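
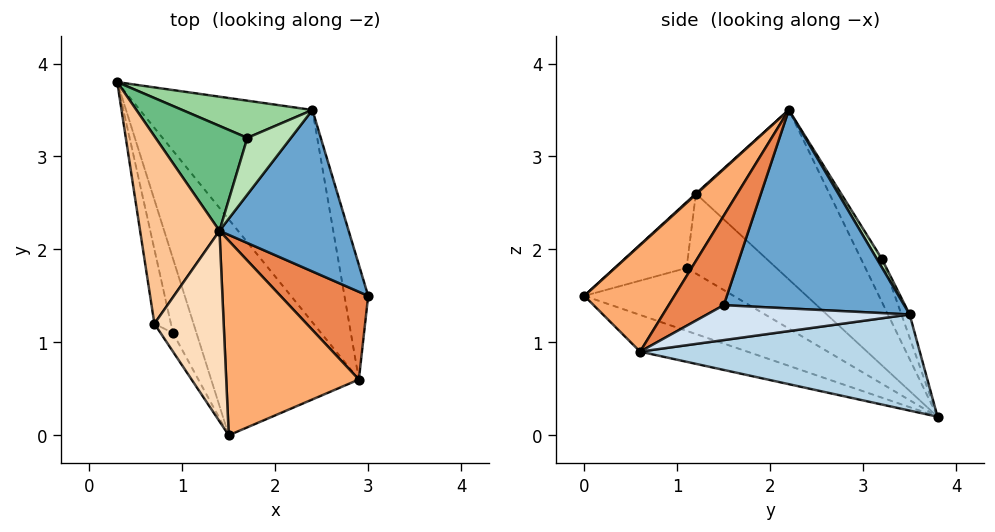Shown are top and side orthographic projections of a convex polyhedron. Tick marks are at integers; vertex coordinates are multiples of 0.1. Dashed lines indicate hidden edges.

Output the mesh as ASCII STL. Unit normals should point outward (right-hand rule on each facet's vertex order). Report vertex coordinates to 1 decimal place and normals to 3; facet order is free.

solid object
 facet normal 0.807 0.268 0.526
  outer loop
   vertex 2.4 3.5 1.3
   vertex 1.4 2.2 3.5
   vertex 3.0 1.5 1.4
  endloop
 endfacet
 facet normal -0.223 -0.378 -0.899
  outer loop
   vertex 2.9 0.6 0.9
   vertex 1.5 0.0 1.5
   vertex 0.3 3.8 0.2
  endloop
 endfacet
 facet normal 0.477 0.200 -0.856
  outer loop
   vertex 2.9 0.6 0.9
   vertex 0.3 3.8 0.2
   vertex 2.4 3.5 1.3
  endloop
 endfacet
 facet normal 0.808 0.215 -0.549
  outer loop
   vertex 2.9 0.6 0.9
   vertex 2.4 3.5 1.3
   vertex 3.0 1.5 1.4
  endloop
 endfacet
 facet normal 0.647 -0.424 0.634
  outer loop
   vertex 2.9 0.6 0.9
   vertex 3.0 1.5 1.4
   vertex 1.4 2.2 3.5
  endloop
 endfacet
 facet normal 0.517 -0.563 0.645
  outer loop
   vertex 2.9 0.6 0.9
   vertex 1.4 2.2 3.5
   vertex 1.5 0.0 1.5
  endloop
 endfacet
 facet normal -0.878 0.245 0.411
  outer loop
   vertex 0.7 1.2 2.6
   vertex 1.4 2.2 3.5
   vertex 0.3 3.8 0.2
  endloop
 endfacet
 facet normal 0.009 -0.672 0.740
  outer loop
   vertex 0.7 1.2 2.6
   vertex 1.5 0.0 1.5
   vertex 1.4 2.2 3.5
  endloop
 endfacet
 facet normal -0.227 0.844 0.485
  outer loop
   vertex 1.7 3.2 1.9
   vertex 0.3 3.8 0.2
   vertex 1.4 2.2 3.5
  endloop
 endfacet
 facet normal -0.068 0.922 0.381
  outer loop
   vertex 1.7 3.2 1.9
   vertex 2.4 3.5 1.3
   vertex 0.3 3.8 0.2
  endloop
 endfacet
 facet normal 0.106 0.834 0.541
  outer loop
   vertex 1.7 3.2 1.9
   vertex 1.4 2.2 3.5
   vertex 2.4 3.5 1.3
  endloop
 endfacet
 facet normal -0.865 -0.384 -0.323
  outer loop
   vertex 0.9 1.1 1.8
   vertex 0.3 3.8 0.2
   vertex 1.5 0.0 1.5
  endloop
 endfacet
 facet normal -0.928 -0.320 -0.192
  outer loop
   vertex 0.9 1.1 1.8
   vertex 0.7 1.2 2.6
   vertex 0.3 3.8 0.2
  endloop
 endfacet
 facet normal -0.884 -0.437 -0.166
  outer loop
   vertex 0.9 1.1 1.8
   vertex 1.5 0.0 1.5
   vertex 0.7 1.2 2.6
  endloop
 endfacet
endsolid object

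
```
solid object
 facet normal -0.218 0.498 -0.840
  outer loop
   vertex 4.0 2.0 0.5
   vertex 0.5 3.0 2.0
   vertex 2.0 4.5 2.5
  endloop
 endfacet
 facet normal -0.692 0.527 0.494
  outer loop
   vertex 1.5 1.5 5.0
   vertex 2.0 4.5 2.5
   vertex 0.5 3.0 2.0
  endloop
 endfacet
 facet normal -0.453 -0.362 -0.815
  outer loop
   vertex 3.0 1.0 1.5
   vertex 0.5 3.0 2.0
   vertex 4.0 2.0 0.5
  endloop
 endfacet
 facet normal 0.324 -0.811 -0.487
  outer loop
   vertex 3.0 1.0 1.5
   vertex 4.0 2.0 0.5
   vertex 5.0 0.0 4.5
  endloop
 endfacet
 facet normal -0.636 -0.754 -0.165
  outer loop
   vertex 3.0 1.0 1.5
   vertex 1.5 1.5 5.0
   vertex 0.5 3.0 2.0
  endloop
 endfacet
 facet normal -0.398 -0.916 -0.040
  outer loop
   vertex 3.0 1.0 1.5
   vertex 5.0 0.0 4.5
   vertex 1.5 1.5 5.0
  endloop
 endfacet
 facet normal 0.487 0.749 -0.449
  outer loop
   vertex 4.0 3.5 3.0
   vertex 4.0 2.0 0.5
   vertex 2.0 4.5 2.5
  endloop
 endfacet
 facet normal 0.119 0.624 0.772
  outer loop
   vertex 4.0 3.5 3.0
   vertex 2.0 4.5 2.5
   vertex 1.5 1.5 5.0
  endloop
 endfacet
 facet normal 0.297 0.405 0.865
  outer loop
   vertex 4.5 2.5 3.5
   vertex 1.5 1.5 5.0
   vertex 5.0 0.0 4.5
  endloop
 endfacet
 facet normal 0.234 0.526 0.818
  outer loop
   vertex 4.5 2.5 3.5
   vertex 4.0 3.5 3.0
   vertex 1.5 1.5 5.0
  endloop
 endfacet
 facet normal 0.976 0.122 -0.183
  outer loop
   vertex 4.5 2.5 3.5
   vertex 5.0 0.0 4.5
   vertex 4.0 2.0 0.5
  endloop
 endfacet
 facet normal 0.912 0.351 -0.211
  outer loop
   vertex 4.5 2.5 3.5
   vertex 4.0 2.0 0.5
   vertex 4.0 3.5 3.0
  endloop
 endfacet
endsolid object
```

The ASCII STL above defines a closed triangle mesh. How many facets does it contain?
12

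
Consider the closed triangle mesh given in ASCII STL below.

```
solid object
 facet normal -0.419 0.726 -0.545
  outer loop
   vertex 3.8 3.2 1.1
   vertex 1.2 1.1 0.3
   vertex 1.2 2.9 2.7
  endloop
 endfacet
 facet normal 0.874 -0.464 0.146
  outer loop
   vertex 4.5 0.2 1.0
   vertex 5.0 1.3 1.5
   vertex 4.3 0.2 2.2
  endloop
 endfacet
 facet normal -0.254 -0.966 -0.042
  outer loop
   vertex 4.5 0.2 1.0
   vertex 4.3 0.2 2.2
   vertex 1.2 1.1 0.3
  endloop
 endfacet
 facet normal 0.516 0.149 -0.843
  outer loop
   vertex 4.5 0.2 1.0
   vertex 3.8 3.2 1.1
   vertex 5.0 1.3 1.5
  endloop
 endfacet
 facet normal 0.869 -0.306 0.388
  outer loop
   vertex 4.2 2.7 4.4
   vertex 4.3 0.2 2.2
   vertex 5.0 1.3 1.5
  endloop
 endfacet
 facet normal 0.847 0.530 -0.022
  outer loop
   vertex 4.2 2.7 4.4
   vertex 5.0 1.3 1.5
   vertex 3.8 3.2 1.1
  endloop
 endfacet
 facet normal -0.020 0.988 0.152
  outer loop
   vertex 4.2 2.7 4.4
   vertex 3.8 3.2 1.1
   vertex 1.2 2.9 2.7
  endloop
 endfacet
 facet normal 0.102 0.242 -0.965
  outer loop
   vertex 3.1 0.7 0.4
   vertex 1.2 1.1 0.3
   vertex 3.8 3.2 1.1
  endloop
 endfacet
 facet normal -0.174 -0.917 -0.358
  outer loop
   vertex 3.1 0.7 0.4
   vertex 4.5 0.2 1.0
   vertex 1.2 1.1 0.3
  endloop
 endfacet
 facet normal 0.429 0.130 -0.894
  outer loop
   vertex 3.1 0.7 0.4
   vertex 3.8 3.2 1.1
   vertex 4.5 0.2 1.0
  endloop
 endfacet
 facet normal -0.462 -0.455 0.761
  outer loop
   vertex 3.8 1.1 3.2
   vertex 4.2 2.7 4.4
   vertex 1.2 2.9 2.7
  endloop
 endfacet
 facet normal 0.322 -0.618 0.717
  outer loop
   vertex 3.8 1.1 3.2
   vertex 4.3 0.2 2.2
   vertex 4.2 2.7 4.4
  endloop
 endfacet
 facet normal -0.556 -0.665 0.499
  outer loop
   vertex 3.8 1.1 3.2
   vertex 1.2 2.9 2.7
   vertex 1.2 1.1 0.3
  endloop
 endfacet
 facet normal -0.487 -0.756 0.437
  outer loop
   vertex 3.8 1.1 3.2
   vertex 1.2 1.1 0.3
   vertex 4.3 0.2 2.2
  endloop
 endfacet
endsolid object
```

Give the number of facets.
14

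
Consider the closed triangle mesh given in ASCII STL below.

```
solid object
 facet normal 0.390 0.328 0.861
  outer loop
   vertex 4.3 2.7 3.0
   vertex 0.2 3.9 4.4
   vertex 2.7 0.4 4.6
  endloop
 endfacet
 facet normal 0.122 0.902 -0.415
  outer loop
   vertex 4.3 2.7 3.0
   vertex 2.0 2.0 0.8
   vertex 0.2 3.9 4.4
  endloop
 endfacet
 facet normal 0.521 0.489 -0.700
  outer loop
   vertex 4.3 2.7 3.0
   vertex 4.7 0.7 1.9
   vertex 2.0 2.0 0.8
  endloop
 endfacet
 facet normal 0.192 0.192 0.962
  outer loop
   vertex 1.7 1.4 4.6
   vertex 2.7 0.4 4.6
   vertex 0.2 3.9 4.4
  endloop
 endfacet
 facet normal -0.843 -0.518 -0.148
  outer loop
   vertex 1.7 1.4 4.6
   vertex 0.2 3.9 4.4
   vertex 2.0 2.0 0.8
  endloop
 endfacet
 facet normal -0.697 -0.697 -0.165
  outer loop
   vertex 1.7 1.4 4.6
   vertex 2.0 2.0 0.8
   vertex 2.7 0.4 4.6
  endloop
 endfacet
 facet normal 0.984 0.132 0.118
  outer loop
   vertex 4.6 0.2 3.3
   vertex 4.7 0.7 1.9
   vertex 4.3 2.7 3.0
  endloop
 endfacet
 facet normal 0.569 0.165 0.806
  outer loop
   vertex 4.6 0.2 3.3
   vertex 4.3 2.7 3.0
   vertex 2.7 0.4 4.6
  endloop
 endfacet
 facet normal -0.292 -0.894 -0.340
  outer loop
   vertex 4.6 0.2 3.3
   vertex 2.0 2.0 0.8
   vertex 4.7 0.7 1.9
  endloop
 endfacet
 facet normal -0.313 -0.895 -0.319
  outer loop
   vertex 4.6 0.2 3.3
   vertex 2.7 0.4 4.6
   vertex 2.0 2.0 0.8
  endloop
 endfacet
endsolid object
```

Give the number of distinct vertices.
7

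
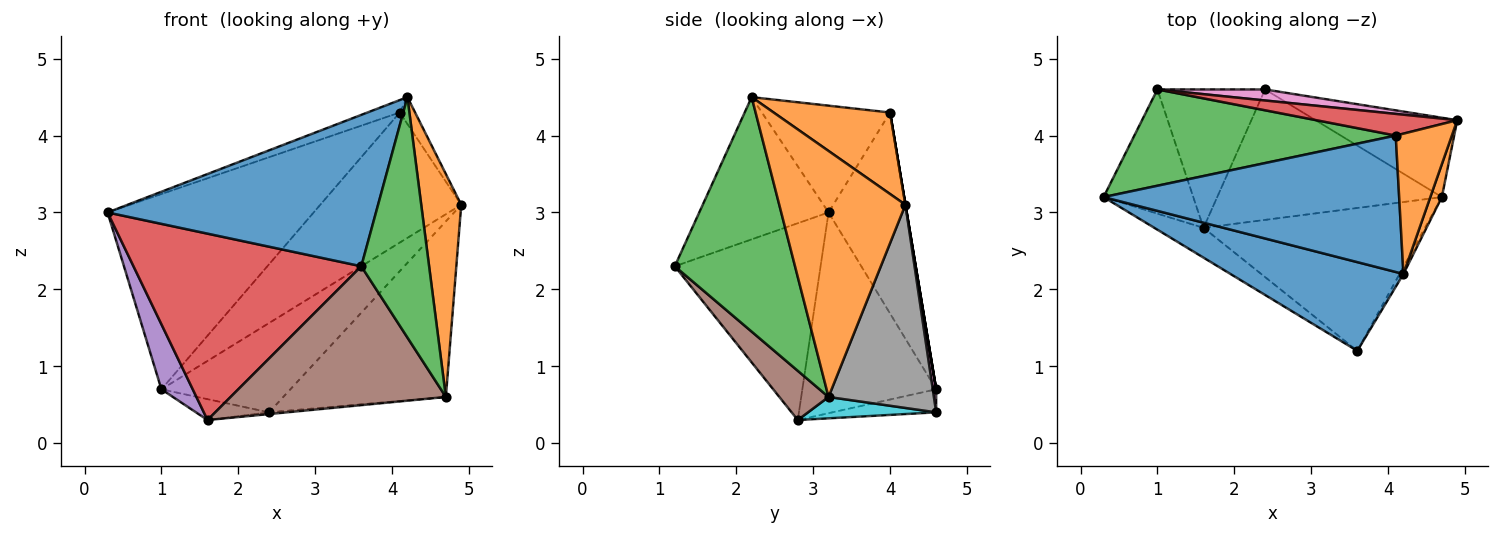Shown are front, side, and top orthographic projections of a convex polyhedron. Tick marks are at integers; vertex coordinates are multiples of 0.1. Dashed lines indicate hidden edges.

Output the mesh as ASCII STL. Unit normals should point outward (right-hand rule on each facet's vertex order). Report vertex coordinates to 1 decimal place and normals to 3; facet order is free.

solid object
 facet normal -0.384 -0.797 0.467
  outer loop
   vertex 4.2 2.2 4.5
   vertex 0.3 3.2 3.0
   vertex 3.6 1.2 2.3
  endloop
 endfacet
 facet normal 0.952 -0.302 0.045
  outer loop
   vertex 4.2 2.2 4.5
   vertex 4.7 3.2 0.6
   vertex 4.9 4.2 3.1
  endloop
 endfacet
 facet normal 0.871 -0.491 -0.014
  outer loop
   vertex 4.2 2.2 4.5
   vertex 3.6 1.2 2.3
   vertex 4.7 3.2 0.6
  endloop
 endfacet
 facet normal -0.534 -0.835 -0.134
  outer loop
   vertex 1.6 2.8 0.3
   vertex 3.6 1.2 2.3
   vertex 0.3 3.2 3.0
  endloop
 endfacet
 facet normal -0.893 -0.209 -0.399
  outer loop
   vertex 1.6 2.8 0.3
   vertex 0.3 3.2 3.0
   vertex 1.0 4.6 0.7
  endloop
 endfacet
 facet normal 0.157 -0.688 -0.708
  outer loop
   vertex 1.6 2.8 0.3
   vertex 4.7 3.2 0.6
   vertex 3.6 1.2 2.3
  endloop
 endfacet
 facet normal 0.026 0.992 0.123
  outer loop
   vertex 2.4 4.6 0.4
   vertex 1.0 4.6 0.7
   vertex 4.9 4.2 3.1
  endloop
 endfacet
 facet normal 0.508 0.785 -0.355
  outer loop
   vertex 2.4 4.6 0.4
   vertex 4.9 4.2 3.1
   vertex 4.7 3.2 0.6
  endloop
 endfacet
 facet normal -0.207 0.146 -0.967
  outer loop
   vertex 2.4 4.6 0.4
   vertex 1.6 2.8 0.3
   vertex 1.0 4.6 0.7
  endloop
 endfacet
 facet normal 0.095 0.013 -0.995
  outer loop
   vertex 2.4 4.6 0.4
   vertex 4.7 3.2 0.6
   vertex 1.6 2.8 0.3
  endloop
 endfacet
 facet normal -0.339 0.085 0.937
  outer loop
   vertex 4.1 4.0 4.3
   vertex 0.3 3.2 3.0
   vertex 4.2 2.2 4.5
  endloop
 endfacet
 facet normal 0.819 0.108 0.564
  outer loop
   vertex 4.1 4.0 4.3
   vertex 4.2 2.2 4.5
   vertex 4.9 4.2 3.1
  endloop
 endfacet
 facet normal -0.322 0.849 0.419
  outer loop
   vertex 4.1 4.0 4.3
   vertex 1.0 4.6 0.7
   vertex 0.3 3.2 3.0
  endloop
 endfacet
 facet normal 0.000 0.986 0.164
  outer loop
   vertex 4.1 4.0 4.3
   vertex 4.9 4.2 3.1
   vertex 1.0 4.6 0.7
  endloop
 endfacet
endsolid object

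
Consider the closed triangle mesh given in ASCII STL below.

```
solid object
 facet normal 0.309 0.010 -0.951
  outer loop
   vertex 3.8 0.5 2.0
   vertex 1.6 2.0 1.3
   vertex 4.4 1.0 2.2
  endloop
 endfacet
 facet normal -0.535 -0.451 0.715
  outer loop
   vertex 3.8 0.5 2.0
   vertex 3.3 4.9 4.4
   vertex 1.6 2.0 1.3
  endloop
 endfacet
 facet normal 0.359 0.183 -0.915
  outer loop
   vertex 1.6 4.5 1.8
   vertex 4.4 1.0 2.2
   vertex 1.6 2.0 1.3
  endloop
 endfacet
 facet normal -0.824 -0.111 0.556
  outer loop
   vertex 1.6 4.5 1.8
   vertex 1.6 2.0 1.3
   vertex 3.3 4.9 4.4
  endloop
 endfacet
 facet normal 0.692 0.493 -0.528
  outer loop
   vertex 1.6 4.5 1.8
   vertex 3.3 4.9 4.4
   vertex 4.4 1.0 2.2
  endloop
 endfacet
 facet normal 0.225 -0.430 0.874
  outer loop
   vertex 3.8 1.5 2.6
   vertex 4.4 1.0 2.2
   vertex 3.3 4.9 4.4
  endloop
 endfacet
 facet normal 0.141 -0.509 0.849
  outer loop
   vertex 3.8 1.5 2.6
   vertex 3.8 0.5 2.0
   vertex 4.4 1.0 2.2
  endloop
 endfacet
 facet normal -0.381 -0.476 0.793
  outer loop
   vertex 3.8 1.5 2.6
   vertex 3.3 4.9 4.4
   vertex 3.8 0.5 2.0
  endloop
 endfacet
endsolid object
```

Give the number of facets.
8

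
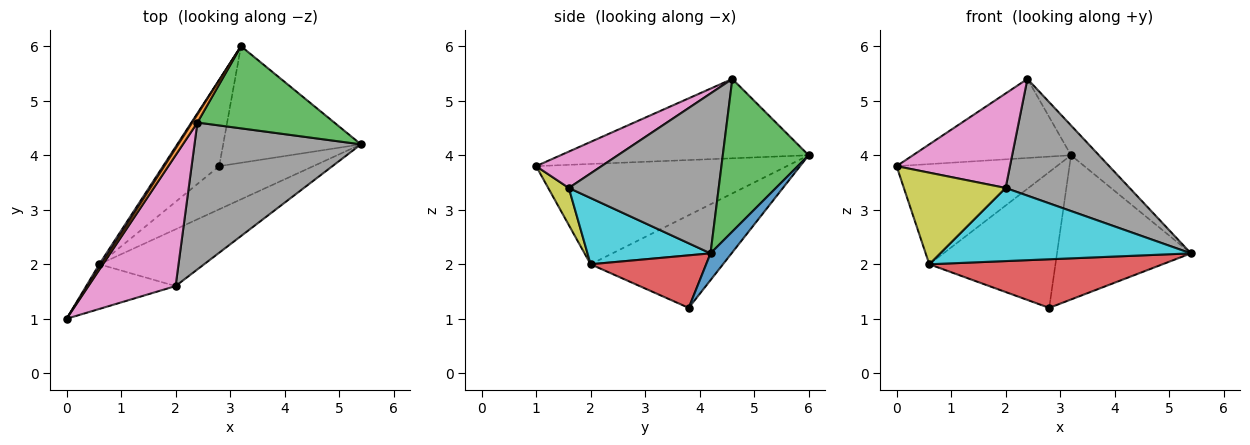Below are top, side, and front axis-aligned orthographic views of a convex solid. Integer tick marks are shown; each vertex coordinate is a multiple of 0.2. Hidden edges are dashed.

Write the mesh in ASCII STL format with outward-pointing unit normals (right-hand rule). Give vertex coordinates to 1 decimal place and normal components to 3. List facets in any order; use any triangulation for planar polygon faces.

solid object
 facet normal 0.121 0.772 -0.624
  outer loop
   vertex 2.8 3.8 1.2
   vertex 3.2 6.0 4.0
   vertex 5.4 4.2 2.2
  endloop
 endfacet
 facet normal -0.842 0.537 0.056
  outer loop
   vertex 2.4 4.6 5.4
   vertex 3.2 6.0 4.0
   vertex 0.0 1.0 3.8
  endloop
 endfacet
 facet normal 0.724 0.235 0.649
  outer loop
   vertex 2.4 4.6 5.4
   vertex 5.4 4.2 2.2
   vertex 3.2 6.0 4.0
  endloop
 endfacet
 facet normal 0.347 -0.701 -0.623
  outer loop
   vertex 0.6 2.0 2.0
   vertex 2.8 3.8 1.2
   vertex 5.4 4.2 2.2
  endloop
 endfacet
 facet normal -0.842 0.538 0.018
  outer loop
   vertex 0.6 2.0 2.0
   vertex 0.0 1.0 3.8
   vertex 3.2 6.0 4.0
  endloop
 endfacet
 facet normal -0.663 0.632 -0.402
  outer loop
   vertex 0.6 2.0 2.0
   vertex 3.2 6.0 4.0
   vertex 2.8 3.8 1.2
  endloop
 endfacet
 facet normal 0.320 -0.555 0.768
  outer loop
   vertex 2.0 1.6 3.4
   vertex 2.4 4.6 5.4
   vertex 0.0 1.0 3.8
  endloop
 endfacet
 facet normal 0.601 -0.497 0.626
  outer loop
   vertex 2.0 1.6 3.4
   vertex 5.4 4.2 2.2
   vertex 2.4 4.6 5.4
  endloop
 endfacet
 facet normal 0.179 -0.884 -0.432
  outer loop
   vertex 2.0 1.6 3.4
   vertex 0.0 1.0 3.8
   vertex 0.6 2.0 2.0
  endloop
 endfacet
 facet normal 0.361 -0.736 -0.572
  outer loop
   vertex 2.0 1.6 3.4
   vertex 0.6 2.0 2.0
   vertex 5.4 4.2 2.2
  endloop
 endfacet
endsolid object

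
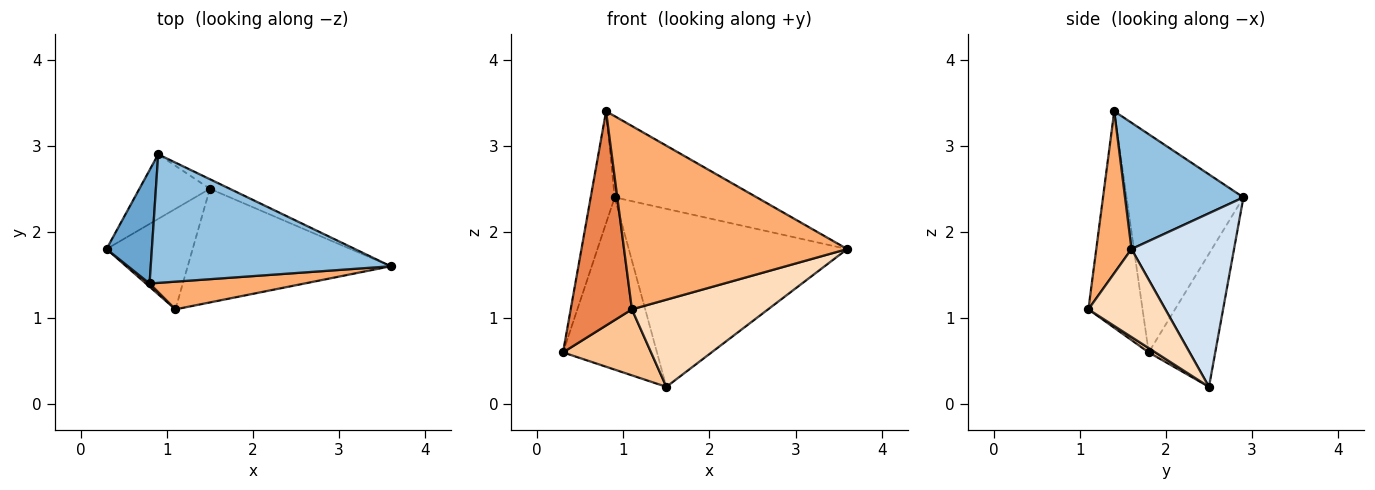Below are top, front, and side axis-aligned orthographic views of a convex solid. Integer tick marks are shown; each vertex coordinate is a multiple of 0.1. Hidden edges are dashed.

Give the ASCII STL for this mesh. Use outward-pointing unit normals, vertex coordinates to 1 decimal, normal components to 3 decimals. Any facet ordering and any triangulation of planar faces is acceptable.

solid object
 facet normal -0.960 0.197 0.200
  outer loop
   vertex 0.8 1.4 3.4
   vertex 0.9 2.9 2.4
   vertex 0.3 1.8 0.6
  endloop
 endfacet
 facet normal 0.407 0.488 0.772
  outer loop
   vertex 0.8 1.4 3.4
   vertex 3.6 1.6 1.8
   vertex 0.9 2.9 2.4
  endloop
 endfacet
 facet normal -0.553 0.780 -0.293
  outer loop
   vertex 1.5 2.5 0.2
   vertex 0.3 1.8 0.6
   vertex 0.9 2.9 2.4
  endloop
 endfacet
 facet normal 0.425 0.904 -0.049
  outer loop
   vertex 1.5 2.5 0.2
   vertex 0.9 2.9 2.4
   vertex 3.6 1.6 1.8
  endloop
 endfacet
 facet normal -0.662 -0.749 0.011
  outer loop
   vertex 1.1 1.1 1.1
   vertex 0.8 1.4 3.4
   vertex 0.3 1.8 0.6
  endloop
 endfacet
 facet normal 0.154 -0.977 0.148
  outer loop
   vertex 1.1 1.1 1.1
   vertex 3.6 1.6 1.8
   vertex 0.8 1.4 3.4
  endloop
 endfacet
 facet normal 0.042 -0.549 -0.835
  outer loop
   vertex 1.1 1.1 1.1
   vertex 0.3 1.8 0.6
   vertex 1.5 2.5 0.2
  endloop
 endfacet
 facet normal 0.325 -0.575 -0.750
  outer loop
   vertex 1.1 1.1 1.1
   vertex 1.5 2.5 0.2
   vertex 3.6 1.6 1.8
  endloop
 endfacet
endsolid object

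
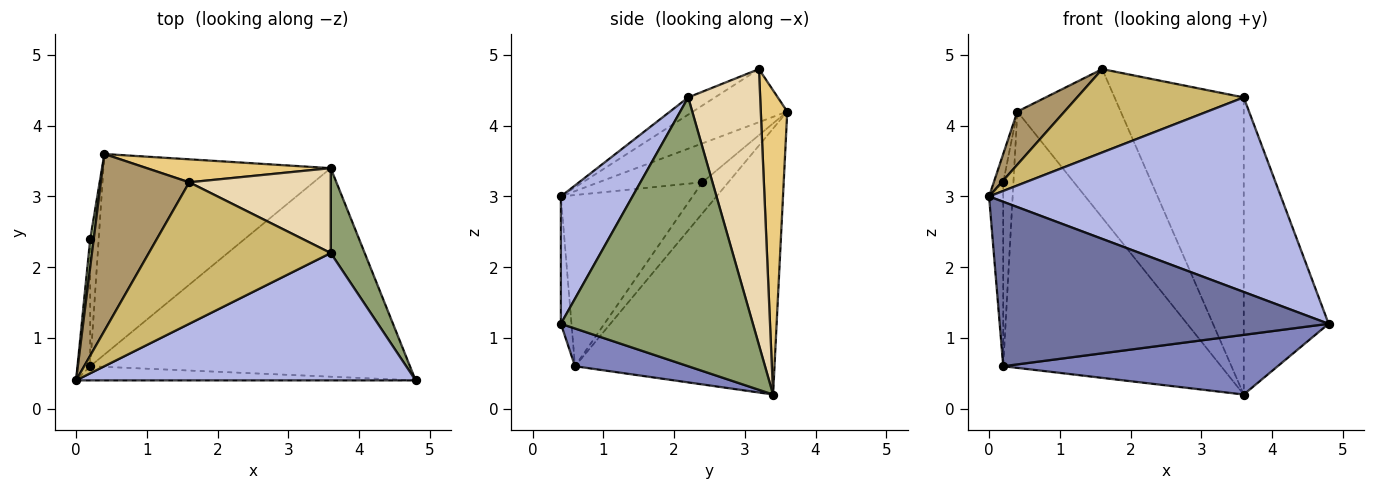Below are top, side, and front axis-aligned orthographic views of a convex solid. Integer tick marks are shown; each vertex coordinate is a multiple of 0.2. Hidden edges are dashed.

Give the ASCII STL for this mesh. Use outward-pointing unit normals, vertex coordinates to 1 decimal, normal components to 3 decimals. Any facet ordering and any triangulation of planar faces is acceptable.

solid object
 facet normal -0.032 -0.996 -0.086
  outer loop
   vertex 0.2 0.6 0.6
   vertex 4.8 0.4 1.2
   vertex 0.0 0.4 3.0
  endloop
 endfacet
 facet normal 0.113 -0.273 -0.955
  outer loop
   vertex 0.2 0.6 0.6
   vertex 3.6 3.4 0.2
   vertex 4.8 0.4 1.2
  endloop
 endfacet
 facet normal -0.585 0.639 -0.500
  outer loop
   vertex 0.2 0.6 0.6
   vertex 0.4 3.6 4.2
   vertex 3.6 3.4 0.2
  endloop
 endfacet
 facet normal 0.201 -0.820 0.536
  outer loop
   vertex 3.6 2.2 4.4
   vertex 0.0 0.4 3.0
   vertex 4.8 0.4 1.2
  endloop
 endfacet
 facet normal 0.909 0.402 0.115
  outer loop
   vertex 3.6 2.2 4.4
   vertex 4.8 0.4 1.2
   vertex 3.6 3.4 0.2
  endloop
 endfacet
 facet normal -0.992 0.090 0.090
  outer loop
   vertex 0.2 2.4 3.2
   vertex 0.0 0.4 3.0
   vertex 0.4 3.6 4.2
  endloop
 endfacet
 facet normal -0.992 0.107 -0.074
  outer loop
   vertex 0.2 2.4 3.2
   vertex 0.2 0.6 0.6
   vertex 0.0 0.4 3.0
  endloop
 endfacet
 facet normal -0.902 0.355 -0.246
  outer loop
   vertex 0.2 2.4 3.2
   vertex 0.4 3.6 4.2
   vertex 0.2 0.6 0.6
  endloop
 endfacet
 facet normal -0.498 -0.249 0.830
  outer loop
   vertex 1.6 3.2 4.8
   vertex 0.4 3.6 4.2
   vertex 0.0 0.4 3.0
  endloop
 endfacet
 facet normal -0.081 -0.506 0.859
  outer loop
   vertex 1.6 3.2 4.8
   vertex 0.0 0.4 3.0
   vertex 3.6 2.2 4.4
  endloop
 endfacet
 facet normal 0.245 0.958 0.148
  outer loop
   vertex 1.6 3.2 4.8
   vertex 3.6 3.4 0.2
   vertex 0.4 3.6 4.2
  endloop
 endfacet
 facet normal 0.472 0.848 0.242
  outer loop
   vertex 1.6 3.2 4.8
   vertex 3.6 2.2 4.4
   vertex 3.6 3.4 0.2
  endloop
 endfacet
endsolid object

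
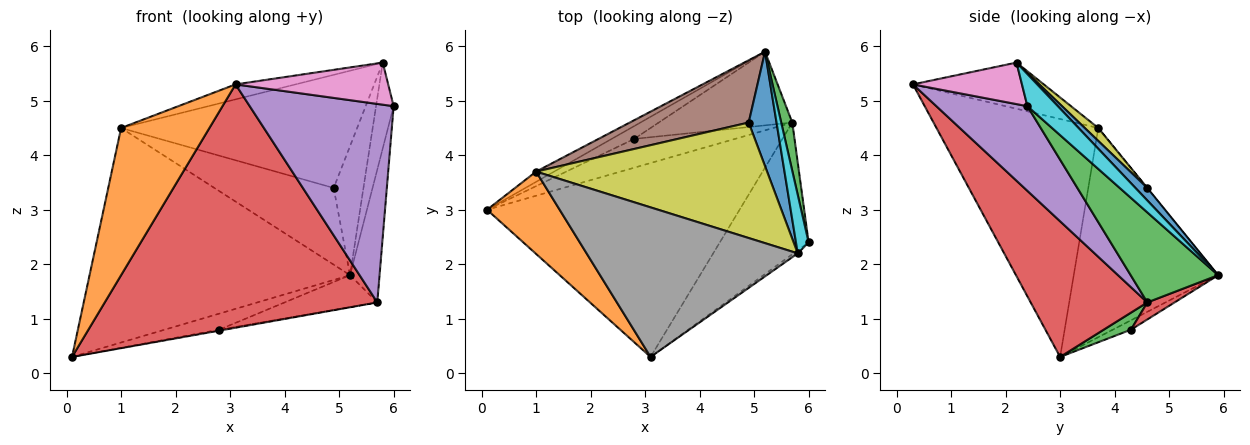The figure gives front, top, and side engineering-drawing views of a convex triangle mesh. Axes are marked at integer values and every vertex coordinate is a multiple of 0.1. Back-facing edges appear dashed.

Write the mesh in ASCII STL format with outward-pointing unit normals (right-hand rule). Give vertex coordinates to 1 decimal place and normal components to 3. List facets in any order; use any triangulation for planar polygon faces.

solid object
 facet normal -0.485 0.874 -0.042
  outer loop
   vertex 1.0 3.7 4.5
   vertex 5.2 5.9 1.8
   vertex 0.1 3.0 0.3
  endloop
 endfacet
 facet normal -0.848 -0.463 0.259
  outer loop
   vertex 1.0 3.7 4.5
   vertex 0.1 3.0 0.3
   vertex 3.1 0.3 5.3
  endloop
 endfacet
 facet normal 0.941 0.318 0.116
  outer loop
   vertex 5.7 4.6 1.3
   vertex 5.2 5.9 1.8
   vertex 6.0 2.4 4.9
  endloop
 endfacet
 facet normal 0.317 -0.742 -0.591
  outer loop
   vertex 5.7 4.6 1.3
   vertex 3.1 0.3 5.3
   vertex 0.1 3.0 0.3
  endloop
 endfacet
 facet normal 0.466 -0.737 -0.489
  outer loop
   vertex 5.7 4.6 1.3
   vertex 6.0 2.4 4.9
   vertex 3.1 0.3 5.3
  endloop
 endfacet
 facet normal -0.001 0.776 0.630
  outer loop
   vertex 4.9 4.6 3.4
   vertex 5.2 5.9 1.8
   vertex 1.0 3.7 4.5
  endloop
 endfacet
 facet normal 0.580 -0.812 -0.058
  outer loop
   vertex 5.8 2.2 5.7
   vertex 3.1 0.3 5.3
   vertex 6.0 2.4 4.9
  endloop
 endfacet
 facet normal -0.213 0.097 0.972
  outer loop
   vertex 5.8 2.2 5.7
   vertex 1.0 3.7 4.5
   vertex 3.1 0.3 5.3
  endloop
 endfacet
 facet normal 0.040 0.699 0.714
  outer loop
   vertex 5.8 2.2 5.7
   vertex 4.9 4.6 3.4
   vertex 1.0 3.7 4.5
  endloop
 endfacet
 facet normal 0.819 0.474 0.323
  outer loop
   vertex 5.8 2.2 5.7
   vertex 6.0 2.4 4.9
   vertex 5.2 5.9 1.8
  endloop
 endfacet
 facet normal 0.286 0.717 0.636
  outer loop
   vertex 5.8 2.2 5.7
   vertex 5.2 5.9 1.8
   vertex 4.9 4.6 3.4
  endloop
 endfacet
 facet normal -0.252 0.756 -0.605
  outer loop
   vertex 2.8 4.3 0.8
   vertex 0.1 3.0 0.3
   vertex 5.2 5.9 1.8
  endloop
 endfacet
 facet normal 0.166 0.033 -0.985
  outer loop
   vertex 2.8 4.3 0.8
   vertex 5.7 4.6 1.3
   vertex 0.1 3.0 0.3
  endloop
 endfacet
 facet normal 0.116 0.395 -0.911
  outer loop
   vertex 2.8 4.3 0.8
   vertex 5.2 5.9 1.8
   vertex 5.7 4.6 1.3
  endloop
 endfacet
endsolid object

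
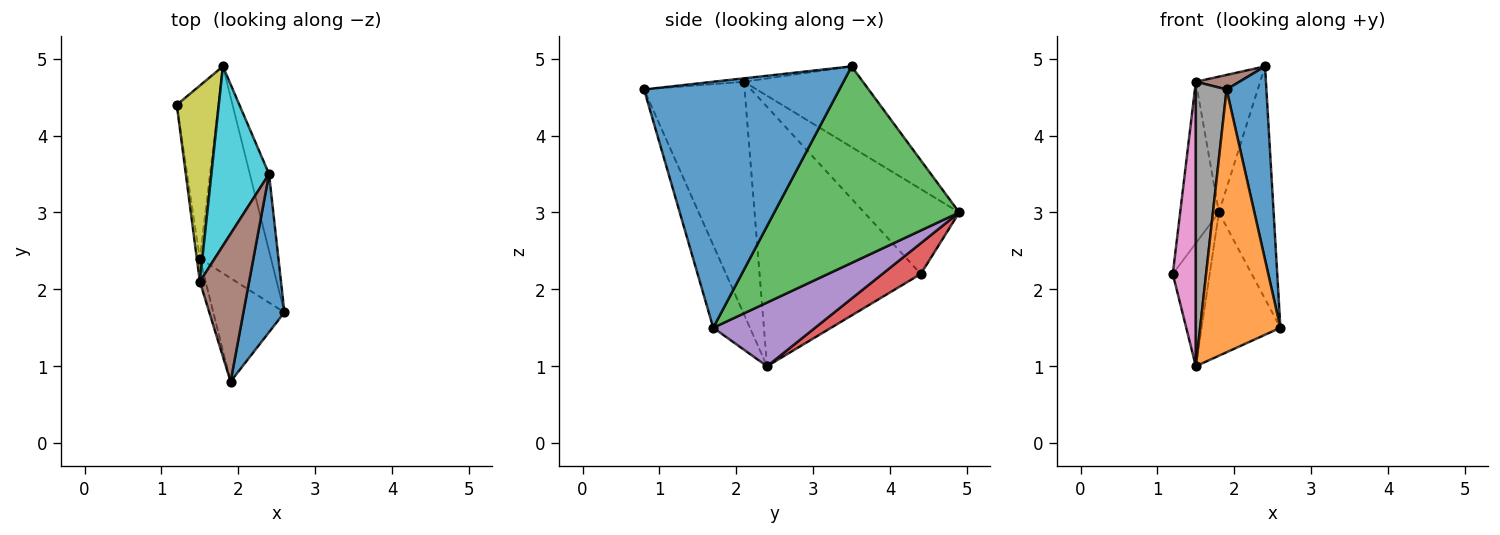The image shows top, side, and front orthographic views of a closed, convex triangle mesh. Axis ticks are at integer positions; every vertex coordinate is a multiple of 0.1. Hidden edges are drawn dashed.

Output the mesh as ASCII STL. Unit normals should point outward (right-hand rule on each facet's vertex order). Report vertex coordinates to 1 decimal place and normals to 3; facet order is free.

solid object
 facet normal 0.967 -0.197 0.161
  outer loop
   vertex 2.4 3.5 4.9
   vertex 1.9 0.8 4.6
   vertex 2.6 1.7 1.5
  endloop
 endfacet
 facet normal -0.392 -0.856 -0.337
  outer loop
   vertex 1.5 2.4 1.0
   vertex 2.6 1.7 1.5
   vertex 1.9 0.8 4.6
  endloop
 endfacet
 facet normal 0.955 0.282 -0.093
  outer loop
   vertex 1.8 4.9 3.0
   vertex 2.4 3.5 4.9
   vertex 2.6 1.7 1.5
  endloop
 endfacet
 facet normal 0.517 0.496 -0.698
  outer loop
   vertex 1.8 4.9 3.0
   vertex 1.5 2.4 1.0
   vertex 1.2 4.4 2.2
  endloop
 endfacet
 facet normal 0.593 0.459 -0.662
  outer loop
   vertex 1.8 4.9 3.0
   vertex 2.6 1.7 1.5
   vertex 1.5 2.4 1.0
  endloop
 endfacet
 facet normal -0.069 -0.098 0.993
  outer loop
   vertex 1.5 2.1 4.7
   vertex 1.9 0.8 4.6
   vertex 2.4 3.5 4.9
  endloop
 endfacet
 facet normal -0.990 -0.142 -0.011
  outer loop
   vertex 1.5 2.1 4.7
   vertex 1.2 4.4 2.2
   vertex 1.5 2.4 1.0
  endloop
 endfacet
 facet normal -0.956 -0.292 -0.024
  outer loop
   vertex 1.5 2.1 4.7
   vertex 1.5 2.4 1.0
   vertex 1.9 0.8 4.6
  endloop
 endfacet
 facet normal -0.842 0.343 0.417
  outer loop
   vertex 1.5 2.1 4.7
   vertex 1.8 4.9 3.0
   vertex 1.2 4.4 2.2
  endloop
 endfacet
 facet normal -0.745 0.403 0.532
  outer loop
   vertex 1.5 2.1 4.7
   vertex 2.4 3.5 4.9
   vertex 1.8 4.9 3.0
  endloop
 endfacet
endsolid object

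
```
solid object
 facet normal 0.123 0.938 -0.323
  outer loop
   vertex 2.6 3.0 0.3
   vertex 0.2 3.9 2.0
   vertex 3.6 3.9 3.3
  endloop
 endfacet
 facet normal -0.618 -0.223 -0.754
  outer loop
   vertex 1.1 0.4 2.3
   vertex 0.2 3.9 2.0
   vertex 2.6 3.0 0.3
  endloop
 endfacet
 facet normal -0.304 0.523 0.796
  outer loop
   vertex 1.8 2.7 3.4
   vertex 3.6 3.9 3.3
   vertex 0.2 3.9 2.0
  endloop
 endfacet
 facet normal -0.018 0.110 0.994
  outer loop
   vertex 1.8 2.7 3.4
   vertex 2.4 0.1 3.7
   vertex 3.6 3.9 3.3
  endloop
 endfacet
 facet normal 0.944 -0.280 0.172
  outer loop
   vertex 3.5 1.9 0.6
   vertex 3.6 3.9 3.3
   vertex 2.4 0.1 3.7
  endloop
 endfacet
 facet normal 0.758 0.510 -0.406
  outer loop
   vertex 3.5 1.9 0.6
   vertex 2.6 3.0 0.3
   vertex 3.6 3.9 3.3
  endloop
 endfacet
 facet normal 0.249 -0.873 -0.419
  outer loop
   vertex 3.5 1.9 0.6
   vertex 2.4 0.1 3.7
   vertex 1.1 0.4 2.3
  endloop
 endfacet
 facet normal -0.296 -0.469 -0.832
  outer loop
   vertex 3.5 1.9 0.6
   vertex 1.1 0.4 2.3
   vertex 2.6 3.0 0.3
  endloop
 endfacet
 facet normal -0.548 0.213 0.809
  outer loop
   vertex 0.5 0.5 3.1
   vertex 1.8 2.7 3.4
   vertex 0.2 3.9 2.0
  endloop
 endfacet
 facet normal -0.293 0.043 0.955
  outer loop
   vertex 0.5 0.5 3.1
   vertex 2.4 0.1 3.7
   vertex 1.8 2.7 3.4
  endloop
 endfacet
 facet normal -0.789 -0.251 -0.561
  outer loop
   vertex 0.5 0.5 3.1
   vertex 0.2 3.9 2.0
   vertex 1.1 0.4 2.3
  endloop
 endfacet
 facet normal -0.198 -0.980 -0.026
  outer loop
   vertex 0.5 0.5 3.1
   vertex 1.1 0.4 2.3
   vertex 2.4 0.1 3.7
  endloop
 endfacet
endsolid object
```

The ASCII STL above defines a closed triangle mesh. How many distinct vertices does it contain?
8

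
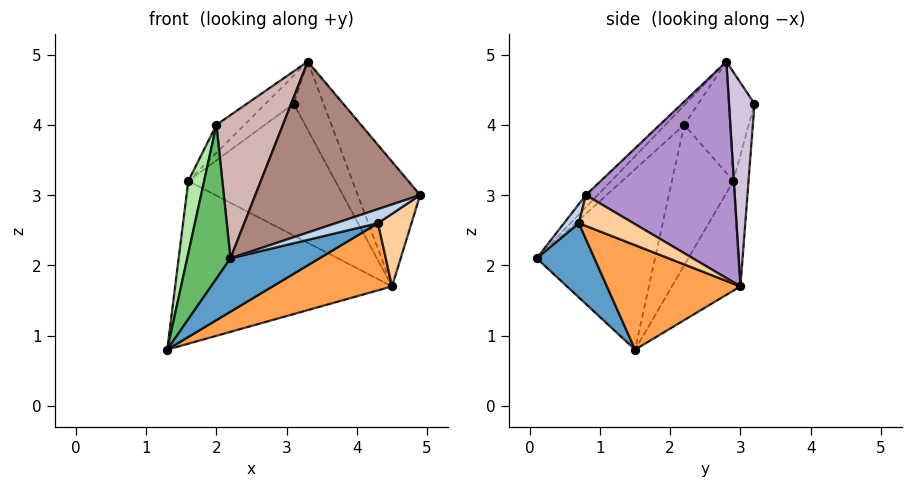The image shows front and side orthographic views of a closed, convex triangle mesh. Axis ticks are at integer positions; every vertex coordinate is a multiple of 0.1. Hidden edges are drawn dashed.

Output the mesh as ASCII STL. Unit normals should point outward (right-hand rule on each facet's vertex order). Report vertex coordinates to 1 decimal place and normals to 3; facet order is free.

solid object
 facet normal 0.335 -0.516 -0.788
  outer loop
   vertex 4.3 0.7 2.6
   vertex 2.2 0.1 2.1
   vertex 1.3 1.5 0.8
  endloop
 endfacet
 facet normal 0.321 -0.913 -0.253
  outer loop
   vertex 4.3 0.7 2.6
   vertex 4.9 0.8 3.0
   vertex 2.2 0.1 2.1
  endloop
 endfacet
 facet normal 0.406 -0.363 -0.838
  outer loop
   vertex 4.3 0.7 2.6
   vertex 1.3 1.5 0.8
   vertex 4.5 3.0 1.7
  endloop
 endfacet
 facet normal 0.560 -0.344 -0.754
  outer loop
   vertex 4.3 0.7 2.6
   vertex 4.5 3.0 1.7
   vertex 4.9 0.8 3.0
  endloop
 endfacet
 facet normal -0.904 -0.331 0.270
  outer loop
   vertex 2.0 2.2 4.0
   vertex 1.3 1.5 0.8
   vertex 2.2 0.1 2.1
  endloop
 endfacet
 facet normal -0.936 -0.241 0.257
  outer loop
   vertex 1.6 2.9 3.2
   vertex 1.3 1.5 0.8
   vertex 2.0 2.2 4.0
  endloop
 endfacet
 facet normal -0.267 0.847 -0.460
  outer loop
   vertex 1.6 2.9 3.2
   vertex 4.5 3.0 1.7
   vertex 1.3 1.5 0.8
  endloop
 endfacet
 facet normal -0.102 0.986 -0.131
  outer loop
   vertex 1.6 2.9 3.2
   vertex 3.1 3.2 4.3
   vertex 4.5 3.0 1.7
  endloop
 endfacet
 facet normal 0.865 0.362 0.347
  outer loop
   vertex 3.3 2.8 4.9
   vertex 4.9 0.8 3.0
   vertex 4.5 3.0 1.7
  endloop
 endfacet
 facet normal 0.623 0.731 0.279
  outer loop
   vertex 3.3 2.8 4.9
   vertex 4.5 3.0 1.7
   vertex 3.1 3.2 4.3
  endloop
 endfacet
 facet normal -0.051 -0.709 0.703
  outer loop
   vertex 3.3 2.8 4.9
   vertex 2.2 0.1 2.1
   vertex 4.9 0.8 3.0
  endloop
 endfacet
 facet normal -0.189 -0.669 0.719
  outer loop
   vertex 3.3 2.8 4.9
   vertex 2.0 2.2 4.0
   vertex 2.2 0.1 2.1
  endloop
 endfacet
 facet normal -0.547 0.600 0.583
  outer loop
   vertex 3.3 2.8 4.9
   vertex 3.1 3.2 4.3
   vertex 1.6 2.9 3.2
  endloop
 endfacet
 facet normal -0.639 0.391 0.662
  outer loop
   vertex 3.3 2.8 4.9
   vertex 1.6 2.9 3.2
   vertex 2.0 2.2 4.0
  endloop
 endfacet
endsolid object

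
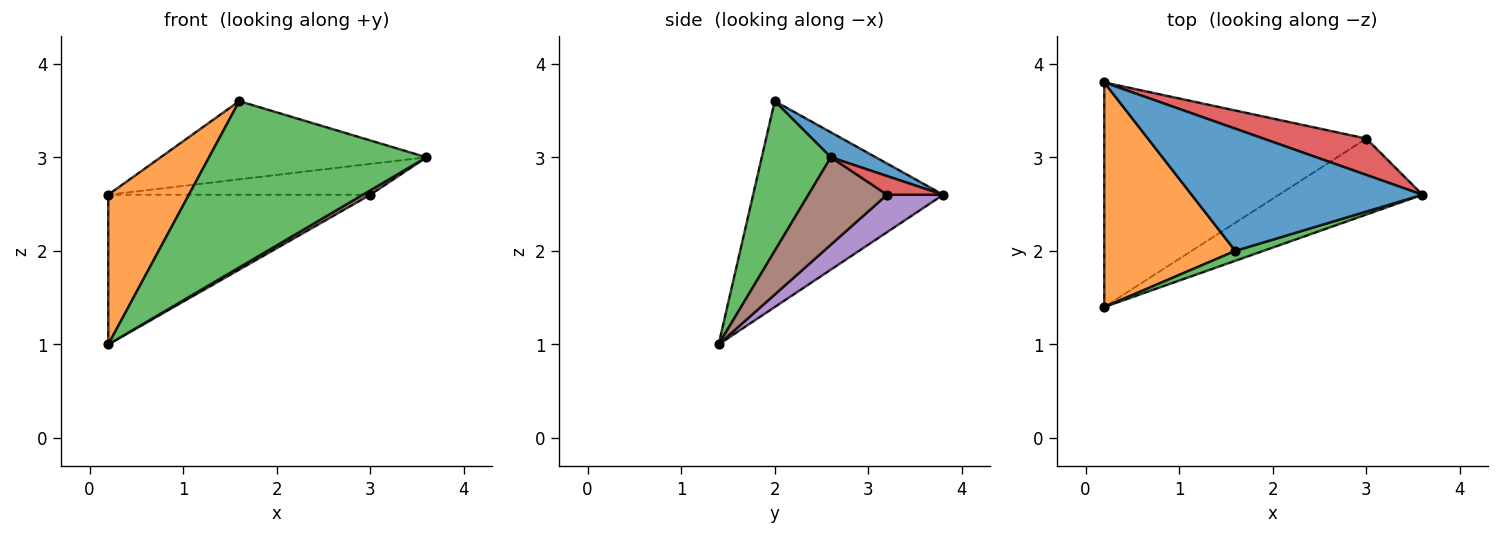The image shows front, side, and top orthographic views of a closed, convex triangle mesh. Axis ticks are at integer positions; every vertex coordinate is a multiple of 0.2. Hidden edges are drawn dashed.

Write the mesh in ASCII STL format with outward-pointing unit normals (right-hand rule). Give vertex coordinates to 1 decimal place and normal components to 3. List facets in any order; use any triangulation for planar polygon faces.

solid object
 facet normal 0.091 0.537 0.839
  outer loop
   vertex 1.6 2.0 3.6
   vertex 3.6 2.6 3.0
   vertex 0.2 3.8 2.6
  endloop
 endfacet
 facet normal -0.794 -0.337 0.505
  outer loop
   vertex 1.6 2.0 3.6
   vertex 0.2 3.8 2.6
   vertex 0.2 1.4 1.0
  endloop
 endfacet
 facet normal 0.302 -0.951 0.057
  outer loop
   vertex 1.6 2.0 3.6
   vertex 0.2 1.4 1.0
   vertex 3.6 2.6 3.0
  endloop
 endfacet
 facet normal 0.137 0.641 0.755
  outer loop
   vertex 3.0 3.2 2.6
   vertex 0.2 3.8 2.6
   vertex 3.6 2.6 3.0
  endloop
 endfacet
 facet normal 0.118 0.551 -0.826
  outer loop
   vertex 3.0 3.2 2.6
   vertex 0.2 1.4 1.0
   vertex 0.2 3.8 2.6
  endloop
 endfacet
 facet normal 0.519 -0.049 -0.853
  outer loop
   vertex 3.0 3.2 2.6
   vertex 3.6 2.6 3.0
   vertex 0.2 1.4 1.0
  endloop
 endfacet
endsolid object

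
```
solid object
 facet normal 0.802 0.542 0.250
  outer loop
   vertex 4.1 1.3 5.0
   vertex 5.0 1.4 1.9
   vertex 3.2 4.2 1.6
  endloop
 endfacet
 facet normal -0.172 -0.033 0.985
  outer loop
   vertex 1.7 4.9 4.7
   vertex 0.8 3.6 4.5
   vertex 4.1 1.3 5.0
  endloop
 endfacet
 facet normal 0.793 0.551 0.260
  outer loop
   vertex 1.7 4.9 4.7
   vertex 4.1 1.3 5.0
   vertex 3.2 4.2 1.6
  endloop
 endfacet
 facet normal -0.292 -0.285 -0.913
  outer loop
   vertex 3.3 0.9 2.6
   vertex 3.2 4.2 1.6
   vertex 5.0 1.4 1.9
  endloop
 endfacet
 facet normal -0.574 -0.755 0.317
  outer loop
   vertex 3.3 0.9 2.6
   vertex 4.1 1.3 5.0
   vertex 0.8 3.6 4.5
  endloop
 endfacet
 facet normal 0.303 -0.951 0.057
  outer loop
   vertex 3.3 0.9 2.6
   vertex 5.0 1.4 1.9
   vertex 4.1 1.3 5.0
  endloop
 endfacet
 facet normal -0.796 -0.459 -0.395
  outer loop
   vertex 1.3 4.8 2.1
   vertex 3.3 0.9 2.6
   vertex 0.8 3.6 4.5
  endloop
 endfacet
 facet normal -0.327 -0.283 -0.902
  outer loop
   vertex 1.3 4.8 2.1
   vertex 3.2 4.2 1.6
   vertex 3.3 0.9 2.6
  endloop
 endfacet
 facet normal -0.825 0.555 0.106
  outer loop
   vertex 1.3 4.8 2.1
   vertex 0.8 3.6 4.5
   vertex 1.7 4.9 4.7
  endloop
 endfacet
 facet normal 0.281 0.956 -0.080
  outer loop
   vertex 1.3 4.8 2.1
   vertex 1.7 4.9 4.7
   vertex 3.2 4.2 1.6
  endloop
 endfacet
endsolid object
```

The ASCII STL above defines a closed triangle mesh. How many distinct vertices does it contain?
7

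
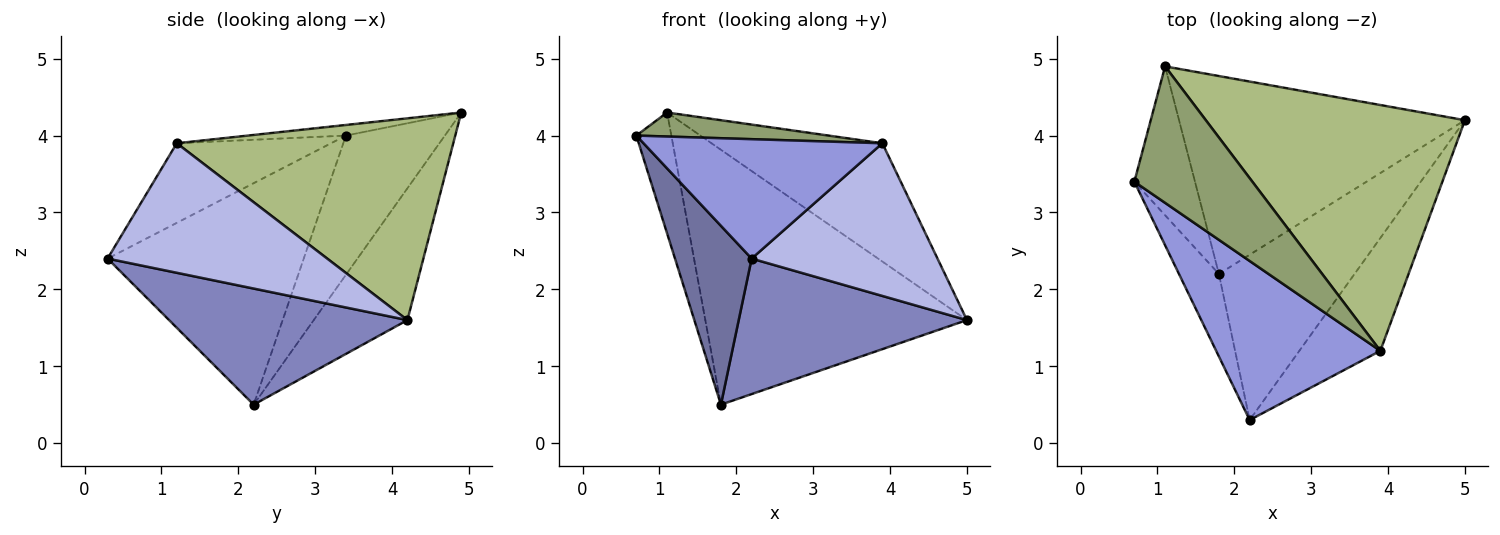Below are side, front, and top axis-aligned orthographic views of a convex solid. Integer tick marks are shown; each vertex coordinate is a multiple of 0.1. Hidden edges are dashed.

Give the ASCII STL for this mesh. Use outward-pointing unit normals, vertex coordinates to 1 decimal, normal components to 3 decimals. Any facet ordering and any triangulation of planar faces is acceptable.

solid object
 facet normal -0.919 -0.359 -0.166
  outer loop
   vertex 1.8 2.2 0.5
   vertex 2.2 0.3 2.4
   vertex 0.7 3.4 4.0
  endloop
 endfacet
 facet normal 0.552 -0.529 -0.645
  outer loop
   vertex 1.8 2.2 0.5
   vertex 5.0 4.2 1.6
   vertex 2.2 0.3 2.4
  endloop
 endfacet
 facet normal -0.362 -0.560 0.746
  outer loop
   vertex 3.9 1.2 3.9
   vertex 0.7 3.4 4.0
   vertex 2.2 0.3 2.4
  endloop
 endfacet
 facet normal 0.689 -0.583 -0.431
  outer loop
   vertex 3.9 1.2 3.9
   vertex 2.2 0.3 2.4
   vertex 5.0 4.2 1.6
  endloop
 endfacet
 facet normal -0.088 -0.173 0.981
  outer loop
   vertex 1.1 4.9 4.3
   vertex 0.7 3.4 4.0
   vertex 3.9 1.2 3.9
  endloop
 endfacet
 facet normal 0.574 0.355 0.738
  outer loop
   vertex 1.1 4.9 4.3
   vertex 3.9 1.2 3.9
   vertex 5.0 4.2 1.6
  endloop
 endfacet
 facet normal -0.872 0.309 -0.380
  outer loop
   vertex 1.1 4.9 4.3
   vertex 1.8 2.2 0.5
   vertex 0.7 3.4 4.0
  endloop
 endfacet
 facet normal -0.272 0.760 -0.590
  outer loop
   vertex 1.1 4.9 4.3
   vertex 5.0 4.2 1.6
   vertex 1.8 2.2 0.5
  endloop
 endfacet
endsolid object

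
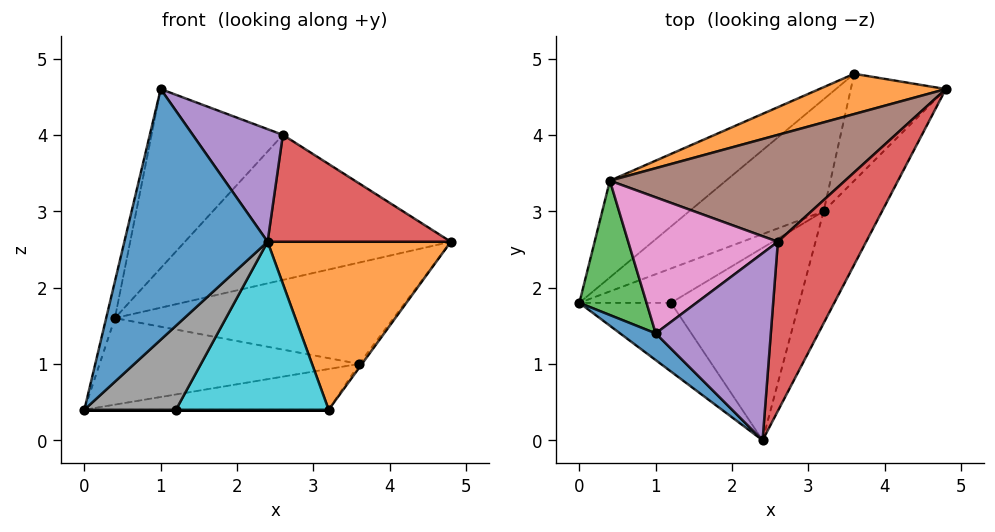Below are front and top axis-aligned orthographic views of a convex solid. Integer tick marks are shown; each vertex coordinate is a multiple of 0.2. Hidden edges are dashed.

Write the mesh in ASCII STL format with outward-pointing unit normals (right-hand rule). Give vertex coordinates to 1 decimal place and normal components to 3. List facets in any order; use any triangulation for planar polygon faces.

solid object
 facet normal -0.645 -0.760 0.081
  outer loop
   vertex 1.0 1.4 4.6
   vertex 0.0 1.8 0.4
   vertex 2.4 0.0 2.6
  endloop
 endfacet
 facet normal 0.847 -0.442 -0.295
  outer loop
   vertex 3.2 3.0 0.4
   vertex 4.8 4.6 2.6
   vertex 2.4 0.0 2.6
  endloop
 endfacet
 facet normal -0.969 0.065 0.237
  outer loop
   vertex 0.4 3.4 1.6
   vertex 0.0 1.8 0.4
   vertex 1.0 1.4 4.6
  endloop
 endfacet
 facet normal 0.715 -0.373 0.591
  outer loop
   vertex 2.6 2.6 4.0
   vertex 2.4 0.0 2.6
   vertex 4.8 4.6 2.6
  endloop
 endfacet
 facet normal 0.578 -0.421 0.699
  outer loop
   vertex 2.6 2.6 4.0
   vertex 1.0 1.4 4.6
   vertex 2.4 0.0 2.6
  endloop
 endfacet
 facet normal -0.334 0.759 0.559
  outer loop
   vertex 2.6 2.6 4.0
   vertex 4.8 4.6 2.6
   vertex 0.4 3.4 1.6
  endloop
 endfacet
 facet normal -0.347 0.747 0.567
  outer loop
   vertex 2.6 2.6 4.0
   vertex 0.4 3.4 1.6
   vertex 1.0 1.4 4.6
  endloop
 endfacet
 facet normal 0.000 -0.774 -0.633
  outer loop
   vertex 1.2 1.8 0.4
   vertex 2.4 0.0 2.6
   vertex 0.0 1.8 0.4
  endloop
 endfacet
 facet normal 0.000 0.000 -1.000
  outer loop
   vertex 1.2 1.8 0.4
   vertex 0.0 1.8 0.4
   vertex 3.2 3.0 0.4
  endloop
 endfacet
 facet normal 0.367 -0.612 -0.701
  outer loop
   vertex 1.2 1.8 0.4
   vertex 3.2 3.0 0.4
   vertex 2.4 0.0 2.6
  endloop
 endfacet
 facet normal 0.801 0.021 -0.598
  outer loop
   vertex 3.6 4.8 1.0
   vertex 4.8 4.6 2.6
   vertex 3.2 3.0 0.4
  endloop
 endfacet
 facet normal -0.320 0.881 0.350
  outer loop
   vertex 3.6 4.8 1.0
   vertex 0.4 3.4 1.6
   vertex 4.8 4.6 2.6
  endloop
 endfacet
 facet normal -0.127 0.339 -0.932
  outer loop
   vertex 3.6 4.8 1.0
   vertex 3.2 3.0 0.4
   vertex 0.0 1.8 0.4
  endloop
 endfacet
 facet normal -0.396 0.612 -0.684
  outer loop
   vertex 3.6 4.8 1.0
   vertex 0.0 1.8 0.4
   vertex 0.4 3.4 1.6
  endloop
 endfacet
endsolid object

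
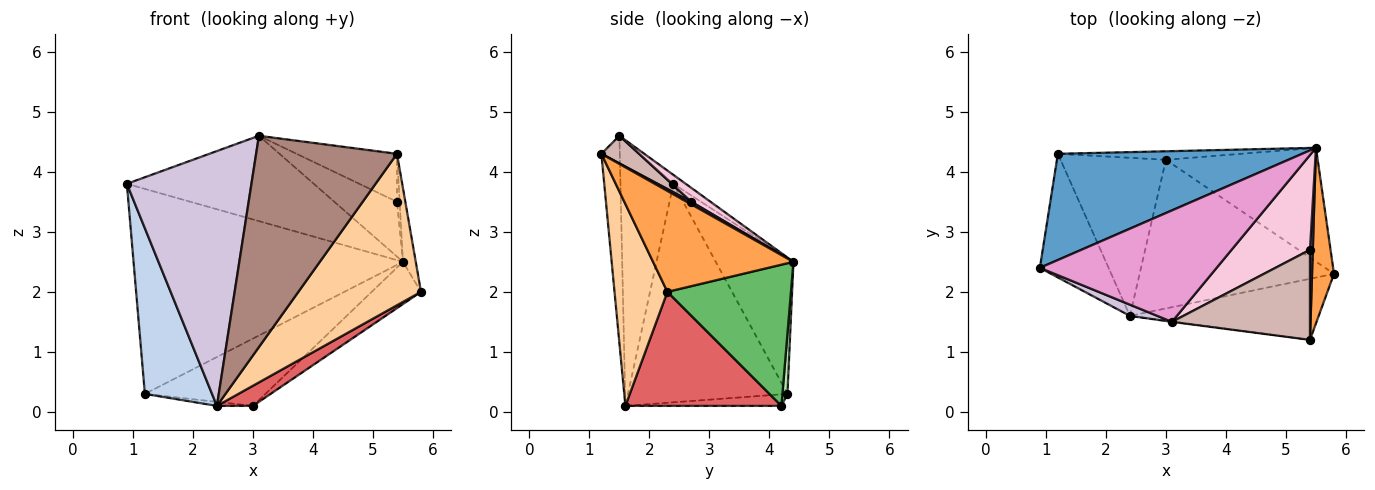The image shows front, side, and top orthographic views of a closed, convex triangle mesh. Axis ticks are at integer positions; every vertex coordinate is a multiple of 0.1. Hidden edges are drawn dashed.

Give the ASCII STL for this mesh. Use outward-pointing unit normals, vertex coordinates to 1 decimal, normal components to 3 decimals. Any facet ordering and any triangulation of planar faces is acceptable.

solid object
 facet normal -0.248 0.860 0.446
  outer loop
   vertex 1.2 4.3 0.3
   vertex 0.9 2.4 3.8
   vertex 5.5 4.4 2.5
  endloop
 endfacet
 facet normal -0.885 -0.373 -0.278
  outer loop
   vertex 1.2 4.3 0.3
   vertex 2.4 1.6 0.1
   vertex 0.9 2.4 3.8
  endloop
 endfacet
 facet normal 0.973 0.089 0.212
  outer loop
   vertex 5.4 1.2 4.3
   vertex 5.8 2.3 2.0
   vertex 5.5 4.4 2.5
  endloop
 endfacet
 facet normal 0.371 -0.861 -0.347
  outer loop
   vertex 5.4 1.2 4.3
   vertex 2.4 1.6 0.1
   vertex 5.8 2.3 2.0
  endloop
 endfacet
 facet normal 0.657 0.262 -0.707
  outer loop
   vertex 3.0 4.2 0.1
   vertex 5.5 4.4 2.5
   vertex 5.8 2.3 2.0
  endloop
 endfacet
 facet normal 0.041 0.991 -0.125
  outer loop
   vertex 3.0 4.2 0.1
   vertex 1.2 4.3 0.3
   vertex 5.5 4.4 2.5
  endloop
 endfacet
 facet normal 0.503 -0.116 -0.857
  outer loop
   vertex 3.0 4.2 0.1
   vertex 5.8 2.3 2.0
   vertex 2.4 1.6 0.1
  endloop
 endfacet
 facet normal -0.109 0.025 -0.994
  outer loop
   vertex 3.0 4.2 0.1
   vertex 2.4 1.6 0.1
   vertex 1.2 4.3 0.3
  endloop
 endfacet
 facet normal 0.636 0.363 0.681
  outer loop
   vertex 5.4 2.7 3.5
   vertex 5.4 1.2 4.3
   vertex 5.5 4.4 2.5
  endloop
 endfacet
 facet normal -0.391 -0.920 0.040
  outer loop
   vertex 3.1 1.5 4.6
   vertex 0.9 2.4 3.8
   vertex 2.4 1.6 0.1
  endloop
 endfacet
 facet normal -0.130 -0.992 -0.002
  outer loop
   vertex 3.1 1.5 4.6
   vertex 2.4 1.6 0.1
   vertex 5.4 1.2 4.3
  endloop
 endfacet
 facet normal 0.174 0.463 0.869
  outer loop
   vertex 3.1 1.5 4.6
   vertex 5.4 1.2 4.3
   vertex 5.4 2.7 3.5
  endloop
 endfacet
 facet normal -0.040 0.608 0.793
  outer loop
   vertex 3.1 1.5 4.6
   vertex 5.5 4.4 2.5
   vertex 0.9 2.4 3.8
  endloop
 endfacet
 facet normal 0.151 0.495 0.856
  outer loop
   vertex 3.1 1.5 4.6
   vertex 5.4 2.7 3.5
   vertex 5.5 4.4 2.5
  endloop
 endfacet
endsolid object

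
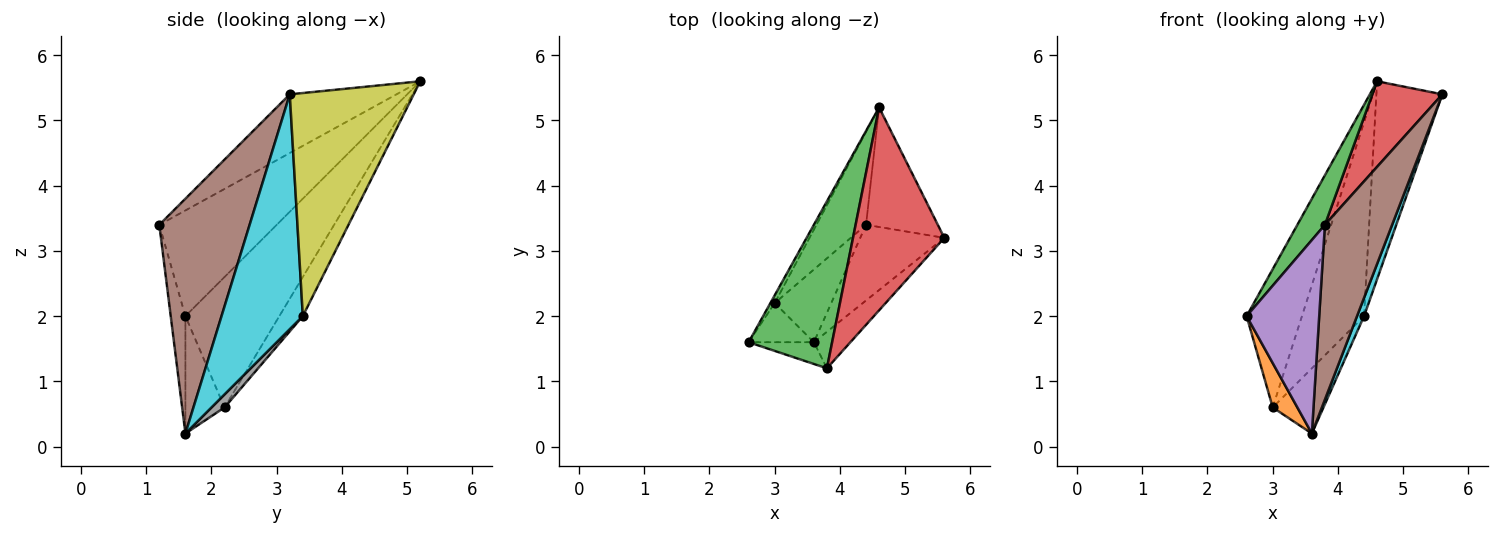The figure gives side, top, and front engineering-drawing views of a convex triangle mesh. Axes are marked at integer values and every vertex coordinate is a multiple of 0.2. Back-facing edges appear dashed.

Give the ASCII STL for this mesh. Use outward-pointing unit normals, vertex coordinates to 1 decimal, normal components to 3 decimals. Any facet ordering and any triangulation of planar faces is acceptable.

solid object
 facet normal -0.861 0.507 -0.029
  outer loop
   vertex 3.0 2.2 0.6
   vertex 2.6 1.6 2.0
   vertex 4.6 5.2 5.6
  endloop
 endfacet
 facet normal -0.766 -0.482 -0.425
  outer loop
   vertex 3.0 2.2 0.6
   vertex 3.6 1.6 0.2
   vertex 2.6 1.6 2.0
  endloop
 endfacet
 facet normal -0.772 -0.181 0.610
  outer loop
   vertex 3.8 1.2 3.4
   vertex 4.6 5.2 5.6
   vertex 2.6 1.6 2.0
  endloop
 endfacet
 facet normal -0.510 -0.334 0.793
  outer loop
   vertex 3.8 1.2 3.4
   vertex 5.6 3.2 5.4
   vertex 4.6 5.2 5.6
  endloop
 endfacet
 facet normal -0.197 -0.974 -0.109
  outer loop
   vertex 3.8 1.2 3.4
   vertex 2.6 1.6 2.0
   vertex 3.6 1.6 0.2
  endloop
 endfacet
 facet normal 0.796 -0.593 -0.124
  outer loop
   vertex 3.8 1.2 3.4
   vertex 3.6 1.6 0.2
   vertex 5.6 3.2 5.4
  endloop
 endfacet
 facet normal -0.323 0.854 -0.409
  outer loop
   vertex 4.4 3.4 2.0
   vertex 3.0 2.2 0.6
   vertex 4.6 5.2 5.6
  endloop
 endfacet
 facet normal 0.169 0.658 -0.734
  outer loop
   vertex 4.4 3.4 2.0
   vertex 3.6 1.6 0.2
   vertex 3.0 2.2 0.6
  endloop
 endfacet
 facet normal 0.849 0.452 -0.273
  outer loop
   vertex 4.4 3.4 2.0
   vertex 4.6 5.2 5.6
   vertex 5.6 3.2 5.4
  endloop
 endfacet
 facet normal 0.938 -0.081 -0.336
  outer loop
   vertex 4.4 3.4 2.0
   vertex 5.6 3.2 5.4
   vertex 3.6 1.6 0.2
  endloop
 endfacet
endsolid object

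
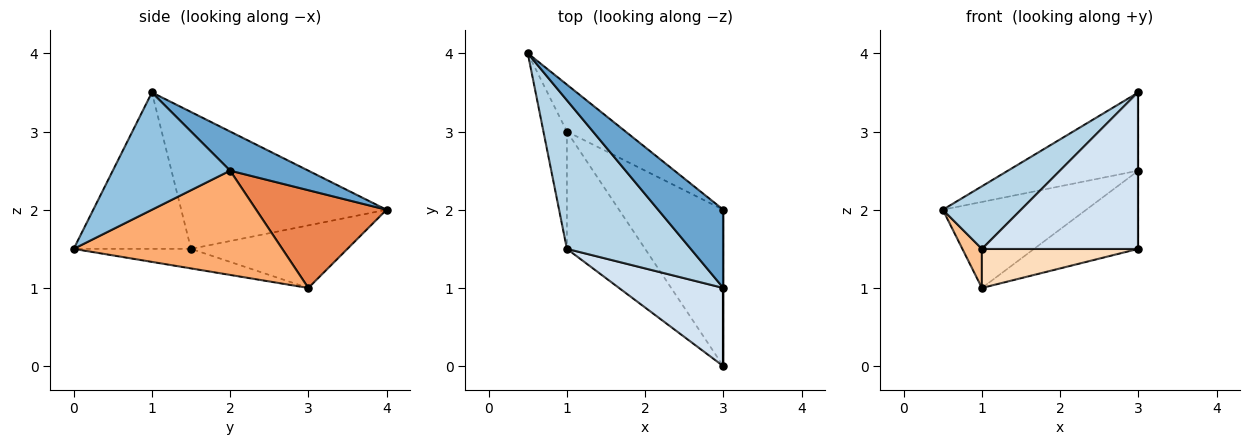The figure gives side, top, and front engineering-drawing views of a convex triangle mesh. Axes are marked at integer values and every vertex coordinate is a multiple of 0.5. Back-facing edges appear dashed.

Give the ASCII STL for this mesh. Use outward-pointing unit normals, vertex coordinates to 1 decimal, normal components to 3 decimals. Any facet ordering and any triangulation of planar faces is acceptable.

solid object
 facet normal 0.391 0.651 0.651
  outer loop
   vertex 3.0 1.0 3.5
   vertex 3.0 2.0 2.5
   vertex 0.5 4.0 2.0
  endloop
 endfacet
 facet normal 1.000 0.000 0.000
  outer loop
   vertex 3.0 1.0 3.5
   vertex 3.0 0.0 1.5
   vertex 3.0 2.0 2.5
  endloop
 endfacet
 facet normal -0.714 -0.272 0.646
  outer loop
   vertex 1.0 1.5 1.5
   vertex 3.0 1.0 3.5
   vertex 0.5 4.0 2.0
  endloop
 endfacet
 facet normal -0.557 -0.743 0.371
  outer loop
   vertex 1.0 1.5 1.5
   vertex 3.0 0.0 1.5
   vertex 3.0 1.0 3.5
  endloop
 endfacet
 facet normal 0.624 0.686 -0.374
  outer loop
   vertex 1.0 3.0 1.0
   vertex 0.5 4.0 2.0
   vertex 3.0 2.0 2.5
  endloop
 endfacet
 facet normal 0.667 0.333 -0.667
  outer loop
   vertex 1.0 3.0 1.0
   vertex 3.0 2.0 2.5
   vertex 3.0 0.0 1.5
  endloop
 endfacet
 facet normal -0.930 -0.116 -0.349
  outer loop
   vertex 1.0 3.0 1.0
   vertex 1.0 1.5 1.5
   vertex 0.5 4.0 2.0
  endloop
 endfacet
 facet normal -0.231 -0.308 -0.923
  outer loop
   vertex 1.0 3.0 1.0
   vertex 3.0 0.0 1.5
   vertex 1.0 1.5 1.5
  endloop
 endfacet
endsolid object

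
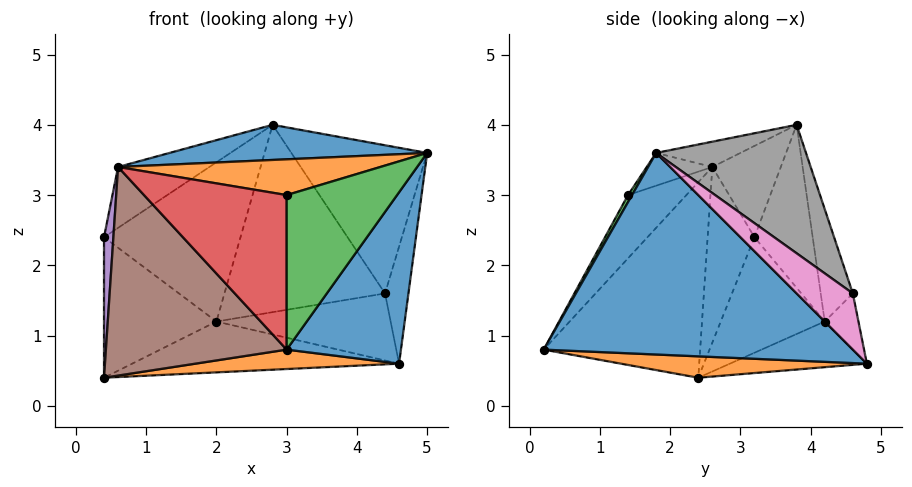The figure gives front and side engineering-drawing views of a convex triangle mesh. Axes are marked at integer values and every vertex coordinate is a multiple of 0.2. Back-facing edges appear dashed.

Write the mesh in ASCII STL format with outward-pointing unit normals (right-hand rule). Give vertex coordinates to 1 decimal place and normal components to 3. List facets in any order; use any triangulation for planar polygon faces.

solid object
 facet normal 0.848 -0.314 -0.427
  outer loop
   vertex 3.0 0.2 0.8
   vertex 4.6 4.8 0.6
   vertex 5.0 1.8 3.6
  endloop
 endfacet
 facet normal 0.090 -0.074 -0.993
  outer loop
   vertex 0.4 2.4 0.4
   vertex 4.6 4.8 0.6
   vertex 3.0 0.2 0.8
  endloop
 endfacet
 facet normal 0.032 -0.877 0.479
  outer loop
   vertex 3.0 1.4 3.0
   vertex 3.0 0.2 0.8
   vertex 5.0 1.8 3.6
  endloop
 endfacet
 facet normal -0.652 0.704 -0.282
  outer loop
   vertex 2.0 4.2 1.2
   vertex 0.4 2.4 0.4
   vertex 0.4 3.2 2.4
  endloop
 endfacet
 facet normal -0.309 0.602 -0.736
  outer loop
   vertex 2.0 4.2 1.2
   vertex 4.6 4.8 0.6
   vertex 0.4 2.4 0.4
  endloop
 endfacet
 facet normal -0.381 0.894 0.237
  outer loop
   vertex 2.0 4.2 1.2
   vertex 0.4 3.2 2.4
   vertex 2.8 3.8 4.0
  endloop
 endfacet
 facet normal 0.893 0.372 0.253
  outer loop
   vertex 4.4 4.6 1.6
   vertex 5.0 1.8 3.6
   vertex 4.6 4.8 0.6
  endloop
 endfacet
 facet normal 0.602 0.546 0.583
  outer loop
   vertex 4.4 4.6 1.6
   vertex 2.8 3.8 4.0
   vertex 5.0 1.8 3.6
  endloop
 endfacet
 facet normal -0.188 0.970 0.156
  outer loop
   vertex 4.4 4.6 1.6
   vertex 4.6 4.8 0.6
   vertex 2.0 4.2 1.2
  endloop
 endfacet
 facet normal -0.192 0.962 0.192
  outer loop
   vertex 4.4 4.6 1.6
   vertex 2.0 4.2 1.2
   vertex 2.8 3.8 4.0
  endloop
 endfacet
 facet normal -0.097 -0.297 0.950
  outer loop
   vertex 0.6 2.6 3.4
   vertex 5.0 1.8 3.6
   vertex 2.8 3.8 4.0
  endloop
 endfacet
 facet normal -0.137 -0.549 0.824
  outer loop
   vertex 0.6 2.6 3.4
   vertex 3.0 1.4 3.0
   vertex 5.0 1.8 3.6
  endloop
 endfacet
 facet normal -0.514 0.686 0.514
  outer loop
   vertex 0.6 2.6 3.4
   vertex 2.8 3.8 4.0
   vertex 0.4 3.2 2.4
  endloop
 endfacet
 facet normal -0.338 -0.826 0.451
  outer loop
   vertex 0.6 2.6 3.4
   vertex 3.0 0.2 0.8
   vertex 3.0 1.4 3.0
  endloop
 endfacet
 facet normal -0.978 -0.196 0.078
  outer loop
   vertex 0.6 2.6 3.4
   vertex 0.4 3.2 2.4
   vertex 0.4 2.4 0.4
  endloop
 endfacet
 facet normal -0.651 -0.753 0.094
  outer loop
   vertex 0.6 2.6 3.4
   vertex 0.4 2.4 0.4
   vertex 3.0 0.2 0.8
  endloop
 endfacet
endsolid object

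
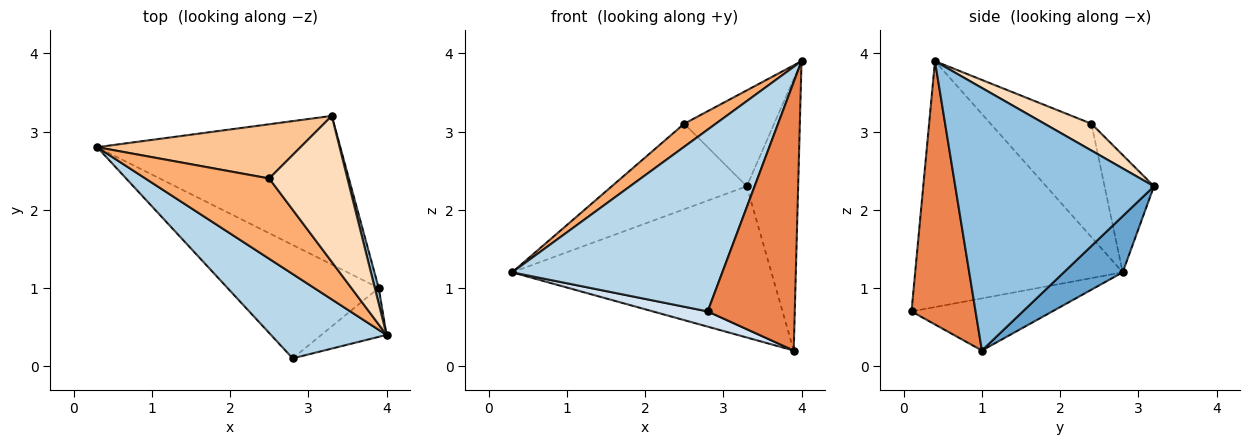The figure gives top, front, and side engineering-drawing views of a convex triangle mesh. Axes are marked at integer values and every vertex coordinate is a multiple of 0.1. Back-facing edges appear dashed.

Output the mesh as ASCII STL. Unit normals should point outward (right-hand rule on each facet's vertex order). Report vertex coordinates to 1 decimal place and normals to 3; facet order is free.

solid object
 facet normal 0.160 0.704 -0.692
  outer loop
   vertex 3.9 1.0 0.2
   vertex 0.3 2.8 1.2
   vertex 3.3 3.2 2.3
  endloop
 endfacet
 facet normal 0.968 0.250 0.014
  outer loop
   vertex 3.9 1.0 0.2
   vertex 3.3 3.2 2.3
   vertex 4.0 0.4 3.9
  endloop
 endfacet
 facet normal -0.667 -0.676 0.314
  outer loop
   vertex 2.8 0.1 0.7
   vertex 4.0 0.4 3.9
   vertex 0.3 2.8 1.2
  endloop
 endfacet
 facet normal -0.323 -0.126 -0.938
  outer loop
   vertex 2.8 0.1 0.7
   vertex 0.3 2.8 1.2
   vertex 3.9 1.0 0.2
  endloop
 endfacet
 facet normal 0.586 -0.797 -0.145
  outer loop
   vertex 2.8 0.1 0.7
   vertex 3.9 1.0 0.2
   vertex 4.0 0.4 3.9
  endloop
 endfacet
 facet normal -0.661 -0.207 0.722
  outer loop
   vertex 2.5 2.4 3.1
   vertex 0.3 2.8 1.2
   vertex 4.0 0.4 3.9
  endloop
 endfacet
 facet normal -0.295 0.807 0.512
  outer loop
   vertex 2.5 2.4 3.1
   vertex 3.3 3.2 2.3
   vertex 0.3 2.8 1.2
  endloop
 endfacet
 facet normal 0.275 0.528 0.803
  outer loop
   vertex 2.5 2.4 3.1
   vertex 4.0 0.4 3.9
   vertex 3.3 3.2 2.3
  endloop
 endfacet
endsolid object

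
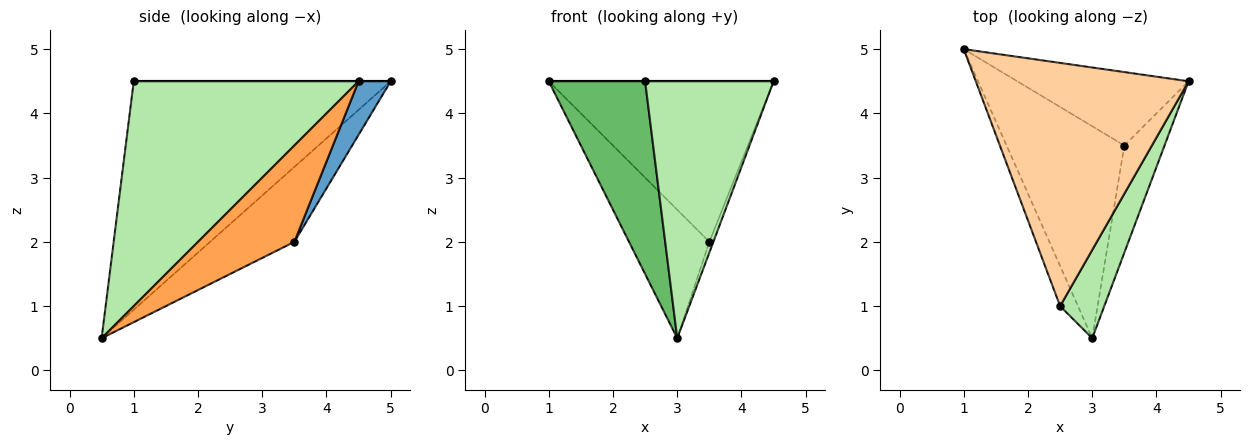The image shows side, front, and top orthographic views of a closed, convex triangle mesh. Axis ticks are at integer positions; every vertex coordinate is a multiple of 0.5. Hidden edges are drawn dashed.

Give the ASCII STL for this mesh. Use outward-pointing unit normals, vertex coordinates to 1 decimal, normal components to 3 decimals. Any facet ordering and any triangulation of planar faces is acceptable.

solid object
 facet normal 0.129 0.902 -0.412
  outer loop
   vertex 3.5 3.5 2.0
   vertex 1.0 5.0 4.5
   vertex 4.5 4.5 4.5
  endloop
 endfacet
 facet normal -0.478 0.455 -0.751
  outer loop
   vertex 3.5 3.5 2.0
   vertex 3.0 0.5 0.5
   vertex 1.0 5.0 4.5
  endloop
 endfacet
 facet normal 0.922 0.038 -0.384
  outer loop
   vertex 3.5 3.5 2.0
   vertex 4.5 4.5 4.5
   vertex 3.0 0.5 0.5
  endloop
 endfacet
 facet normal 0.000 0.000 1.000
  outer loop
   vertex 2.5 1.0 4.5
   vertex 4.5 4.5 4.5
   vertex 1.0 5.0 4.5
  endloop
 endfacet
 facet normal -0.934 -0.350 -0.073
  outer loop
   vertex 2.5 1.0 4.5
   vertex 1.0 5.0 4.5
   vertex 3.0 0.5 0.5
  endloop
 endfacet
 facet normal 0.856 -0.489 0.168
  outer loop
   vertex 2.5 1.0 4.5
   vertex 3.0 0.5 0.5
   vertex 4.5 4.5 4.5
  endloop
 endfacet
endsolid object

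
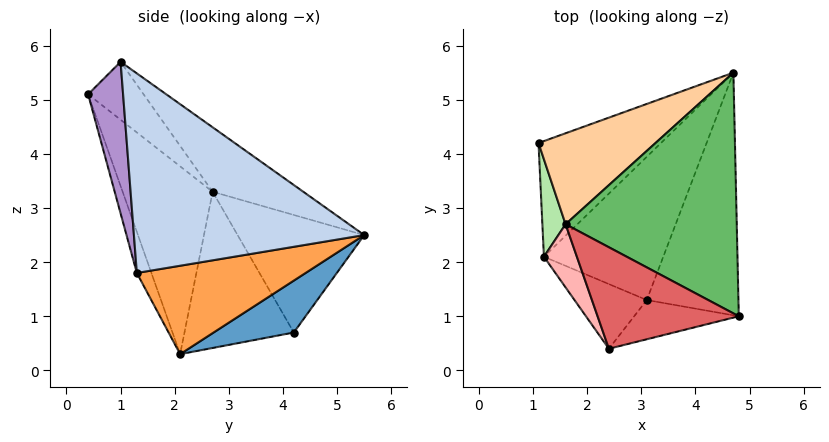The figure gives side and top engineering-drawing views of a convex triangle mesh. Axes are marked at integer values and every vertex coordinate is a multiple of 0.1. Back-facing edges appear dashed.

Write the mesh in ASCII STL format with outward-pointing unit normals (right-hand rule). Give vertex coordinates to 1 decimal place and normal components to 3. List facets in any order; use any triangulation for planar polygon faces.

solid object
 facet normal 0.383 0.190 -0.904
  outer loop
   vertex 1.2 2.1 0.3
   vertex 1.1 4.2 0.7
   vertex 4.7 5.5 2.5
  endloop
 endfacet
 facet normal 0.876 -0.267 -0.402
  outer loop
   vertex 3.1 1.3 1.8
   vertex 4.7 5.5 2.5
   vertex 4.8 1.0 5.7
  endloop
 endfacet
 facet normal 0.593 -0.092 -0.800
  outer loop
   vertex 3.1 1.3 1.8
   vertex 1.2 2.1 0.3
   vertex 4.7 5.5 2.5
  endloop
 endfacet
 facet normal -0.505 0.702 0.502
  outer loop
   vertex 1.6 2.7 3.3
   vertex 4.7 5.5 2.5
   vertex 1.1 4.2 0.7
  endloop
 endfacet
 facet normal -0.295 0.549 0.782
  outer loop
   vertex 1.6 2.7 3.3
   vertex 4.8 1.0 5.7
   vertex 4.7 5.5 2.5
  endloop
 endfacet
 facet normal -0.986 -0.075 0.146
  outer loop
   vertex 1.6 2.7 3.3
   vertex 1.1 4.2 0.7
   vertex 1.2 2.1 0.3
  endloop
 endfacet
 facet normal -0.326 0.510 0.796
  outer loop
   vertex 2.4 0.4 5.1
   vertex 4.8 1.0 5.7
   vertex 1.6 2.7 3.3
  endloop
 endfacet
 facet normal -0.964 -0.203 0.169
  outer loop
   vertex 2.4 0.4 5.1
   vertex 1.6 2.7 3.3
   vertex 1.2 2.1 0.3
  endloop
 endfacet
 facet normal 0.284 -0.939 -0.196
  outer loop
   vertex 2.4 0.4 5.1
   vertex 3.1 1.3 1.8
   vertex 4.8 1.0 5.7
  endloop
 endfacet
 facet normal -0.166 -0.942 -0.292
  outer loop
   vertex 2.4 0.4 5.1
   vertex 1.2 2.1 0.3
   vertex 3.1 1.3 1.8
  endloop
 endfacet
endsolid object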